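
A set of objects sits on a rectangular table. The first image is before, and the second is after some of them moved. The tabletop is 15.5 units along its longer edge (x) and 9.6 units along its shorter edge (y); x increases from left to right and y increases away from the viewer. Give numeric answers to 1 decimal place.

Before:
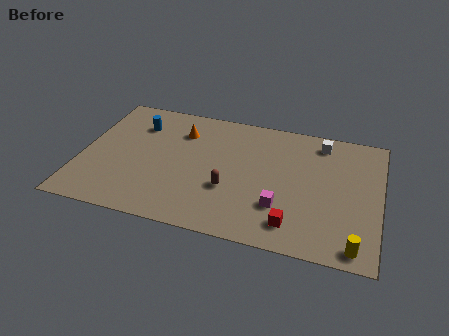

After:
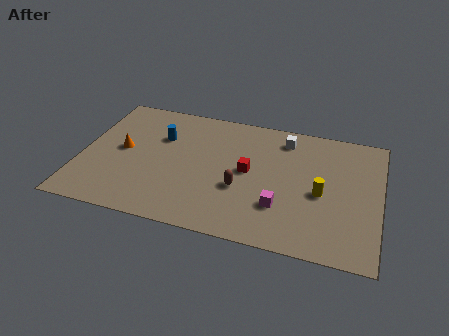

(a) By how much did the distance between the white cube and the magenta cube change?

-0.5

They were about 5.7 units apart before and 5.2 after — 0.5 units closer together.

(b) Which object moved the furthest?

the red cube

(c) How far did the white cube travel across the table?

1.9

The white cube was near (12.3, 8.2) before and (10.4, 8.0) after, so it travelled √(1.9² + 0.2²) ≈ 1.9 units.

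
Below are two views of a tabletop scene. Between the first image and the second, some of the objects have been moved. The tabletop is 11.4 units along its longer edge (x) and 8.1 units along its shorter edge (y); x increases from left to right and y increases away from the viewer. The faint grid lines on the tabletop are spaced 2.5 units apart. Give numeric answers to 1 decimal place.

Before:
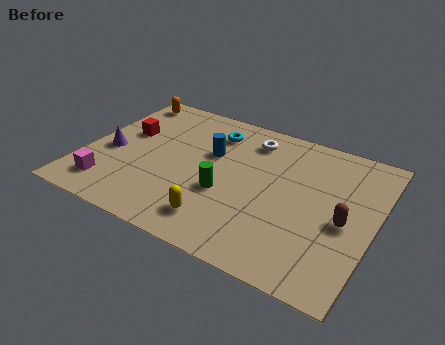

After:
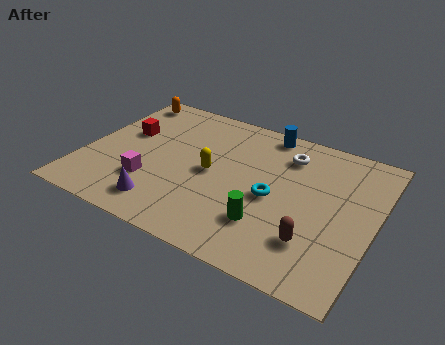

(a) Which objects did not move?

the red cube and the orange capsule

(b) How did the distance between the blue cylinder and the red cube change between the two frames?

+2.4

The distance was about 3.4 in the first image and 5.8 in the second, so they moved 2.4 units further apart.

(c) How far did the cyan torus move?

3.9

The cyan torus was near (4.7, 6.4) before and (7.5, 3.7) after, so it travelled √(2.8² + 2.7²) ≈ 3.9 units.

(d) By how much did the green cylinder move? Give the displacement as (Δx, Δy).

(1.8, -0.9)

From the two frames, the green cylinder sits at roughly (5.7, 3.1) before and (7.5, 2.2) after.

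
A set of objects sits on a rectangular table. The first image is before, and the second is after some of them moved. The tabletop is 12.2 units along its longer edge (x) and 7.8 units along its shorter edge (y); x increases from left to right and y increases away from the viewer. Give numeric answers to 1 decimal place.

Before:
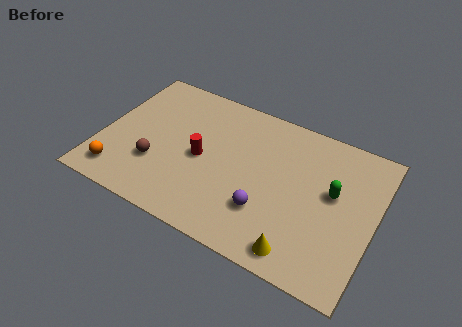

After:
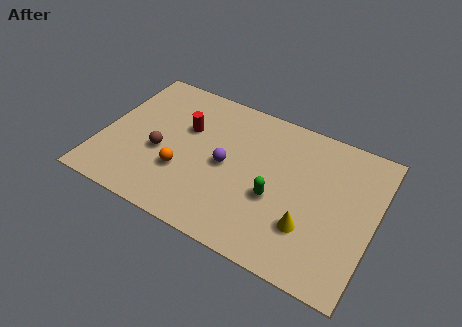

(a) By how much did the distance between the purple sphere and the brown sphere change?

-2.0

Before: roughly 5.0 units apart; after: 3.0. That's 2.0 units closer together.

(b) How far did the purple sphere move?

2.5

The purple sphere moved from about (7.6, 2.3) to (5.6, 3.8), a distance of √(2.0² + 1.5²) ≈ 2.5.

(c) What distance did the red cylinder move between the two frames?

1.6

From (4.5, 3.7) to (3.6, 5.0), the red cylinder covered √(0.9² + 1.3²) ≈ 1.6 units.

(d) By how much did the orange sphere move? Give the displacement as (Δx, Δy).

(2.7, 1.3)

The orange sphere was at about (1.1, 1.3) and moved to about (3.8, 2.6).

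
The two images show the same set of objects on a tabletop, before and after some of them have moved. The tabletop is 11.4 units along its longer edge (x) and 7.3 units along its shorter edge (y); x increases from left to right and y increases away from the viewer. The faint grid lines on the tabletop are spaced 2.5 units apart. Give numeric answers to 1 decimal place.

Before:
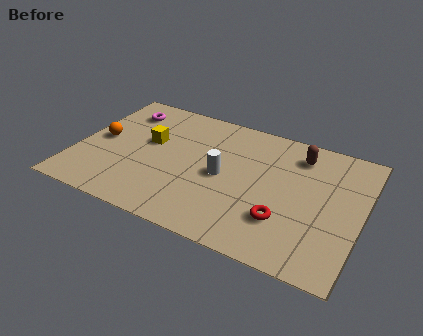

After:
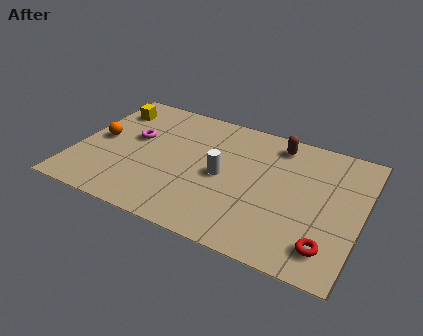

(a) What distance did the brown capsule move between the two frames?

0.9

From (8.7, 5.9) to (7.8, 6.2), the brown capsule covered √(0.9² + 0.3²) ≈ 0.9 units.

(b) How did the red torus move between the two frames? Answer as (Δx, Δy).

(1.8, -0.7)

The red torus started near (8.5, 2.1) and ended near (10.3, 1.4).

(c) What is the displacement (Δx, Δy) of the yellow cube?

(-1.8, 1.4)

The yellow cube was at about (2.8, 4.3) and moved to about (1.0, 5.7).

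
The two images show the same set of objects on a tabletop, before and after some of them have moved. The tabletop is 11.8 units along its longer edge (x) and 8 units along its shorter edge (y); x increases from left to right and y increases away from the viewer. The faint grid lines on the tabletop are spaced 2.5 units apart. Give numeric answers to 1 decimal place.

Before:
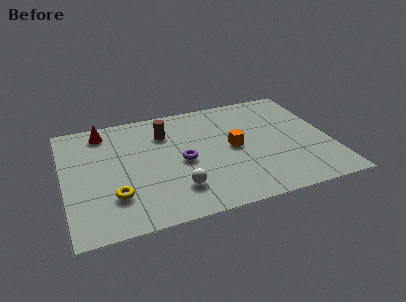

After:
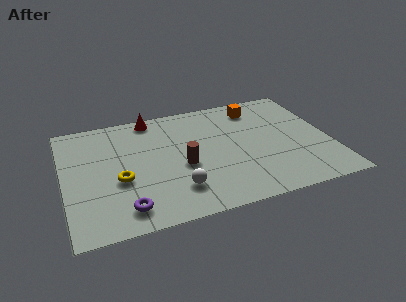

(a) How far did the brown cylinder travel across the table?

2.6

The brown cylinder moved from about (4.6, 5.9) to (5.2, 3.4), a distance of √(0.6² + 2.5²) ≈ 2.6.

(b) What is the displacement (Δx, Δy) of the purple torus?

(-2.7, -2.4)

From the two frames, the purple torus sits at roughly (5.2, 3.7) before and (2.5, 1.3) after.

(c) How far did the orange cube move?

2.9

The orange cube moved from about (7.5, 4.0) to (8.8, 6.6), a distance of √(1.3² + 2.6²) ≈ 2.9.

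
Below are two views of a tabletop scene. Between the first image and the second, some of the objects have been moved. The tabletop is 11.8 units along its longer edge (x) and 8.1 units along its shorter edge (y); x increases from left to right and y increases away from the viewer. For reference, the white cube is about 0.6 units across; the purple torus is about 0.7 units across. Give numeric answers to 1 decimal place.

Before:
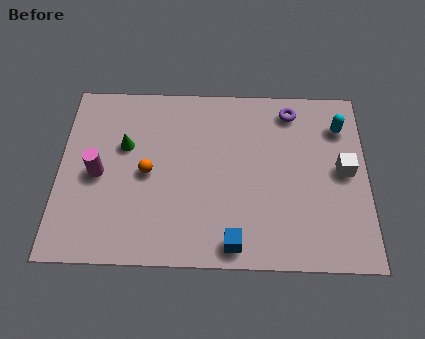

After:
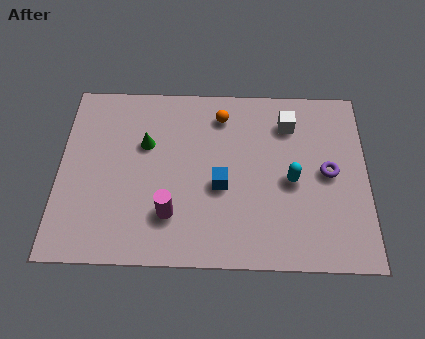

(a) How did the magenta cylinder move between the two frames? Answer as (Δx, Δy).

(2.8, -1.7)

The magenta cylinder started near (1.5, 3.8) and ended near (4.3, 2.1).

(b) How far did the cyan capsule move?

3.1

The cyan capsule was near (10.8, 6.2) before and (8.9, 3.7) after, so it travelled √(1.9² + 2.5²) ≈ 3.1 units.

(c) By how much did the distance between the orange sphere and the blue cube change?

-1.3

They were about 4.5 units apart before and 3.2 after — 1.3 units closer together.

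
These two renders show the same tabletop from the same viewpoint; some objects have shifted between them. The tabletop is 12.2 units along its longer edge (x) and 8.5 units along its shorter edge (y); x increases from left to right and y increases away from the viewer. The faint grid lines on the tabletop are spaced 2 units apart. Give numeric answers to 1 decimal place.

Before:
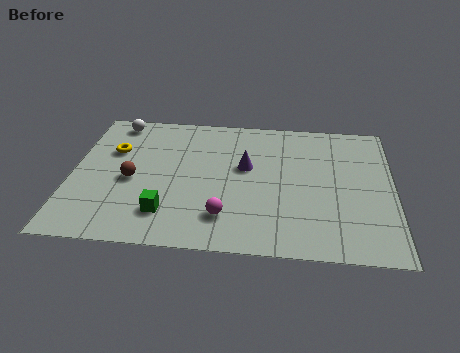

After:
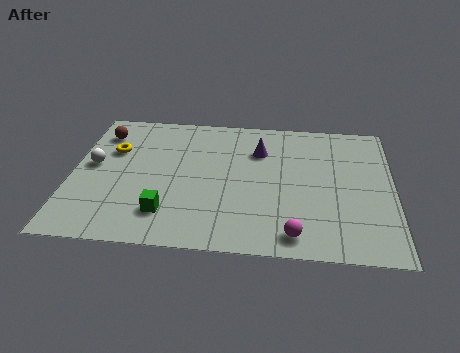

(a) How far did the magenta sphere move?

2.7

From (5.9, 1.9) to (8.5, 1.1), the magenta sphere covered √(2.6² + 0.8²) ≈ 2.7 units.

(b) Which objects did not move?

the yellow torus and the green cube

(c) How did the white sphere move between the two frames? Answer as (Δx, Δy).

(-0.7, -2.9)

The white sphere was at about (1.5, 7.5) and moved to about (0.8, 4.6).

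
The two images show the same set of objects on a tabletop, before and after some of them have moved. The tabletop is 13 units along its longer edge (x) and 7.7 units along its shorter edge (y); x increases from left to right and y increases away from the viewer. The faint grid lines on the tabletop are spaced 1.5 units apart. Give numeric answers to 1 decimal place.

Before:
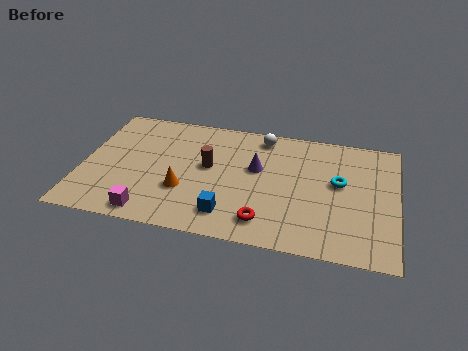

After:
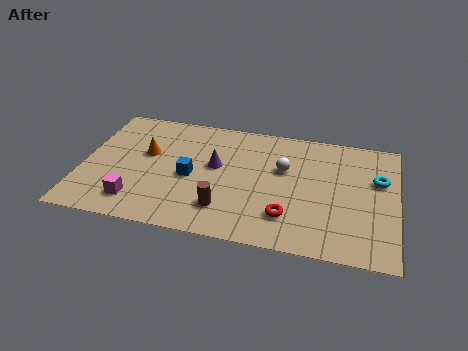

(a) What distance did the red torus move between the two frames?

1.0

The red torus was near (7.7, 1.4) before and (8.6, 1.9) after, so it travelled √(0.9² + 0.5²) ≈ 1.0 units.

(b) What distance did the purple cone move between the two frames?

1.7

The purple cone moved from about (7.2, 4.6) to (5.5, 4.4), a distance of √(1.7² + 0.2²) ≈ 1.7.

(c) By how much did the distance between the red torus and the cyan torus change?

+0.5

The distance was about 4.2 in the first image and 4.7 in the second, so they moved 0.5 units further apart.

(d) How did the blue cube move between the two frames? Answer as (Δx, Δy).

(-1.7, 2.0)

From the two frames, the blue cube sits at roughly (6.2, 1.5) before and (4.5, 3.5) after.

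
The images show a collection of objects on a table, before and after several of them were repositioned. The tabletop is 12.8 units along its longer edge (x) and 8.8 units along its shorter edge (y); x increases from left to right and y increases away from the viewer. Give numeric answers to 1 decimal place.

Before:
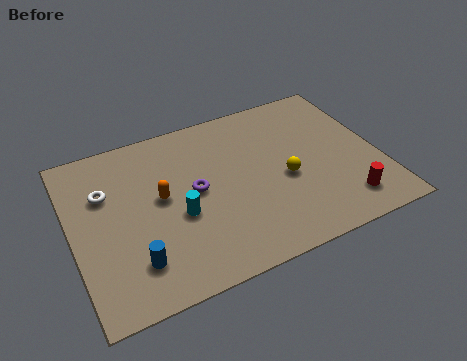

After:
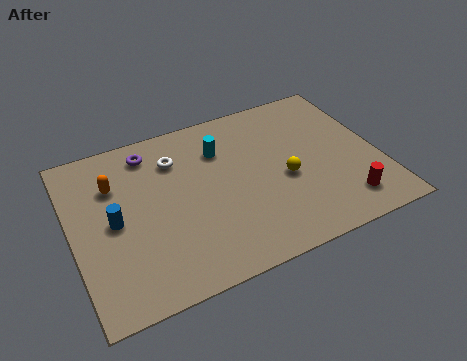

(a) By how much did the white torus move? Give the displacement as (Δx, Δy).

(3.0, 0.7)

The white torus started near (1.5, 5.9) and ended near (4.5, 6.6).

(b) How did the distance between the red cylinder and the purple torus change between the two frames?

+2.9

The distance was about 6.6 in the first image and 9.5 in the second, so they moved 2.9 units further apart.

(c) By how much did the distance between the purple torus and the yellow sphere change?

+2.6

They were about 3.8 units apart before and 6.4 after — 2.6 units further apart.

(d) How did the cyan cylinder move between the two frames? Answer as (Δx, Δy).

(2.1, 2.8)

The cyan cylinder was at about (4.3, 3.6) and moved to about (6.4, 6.4).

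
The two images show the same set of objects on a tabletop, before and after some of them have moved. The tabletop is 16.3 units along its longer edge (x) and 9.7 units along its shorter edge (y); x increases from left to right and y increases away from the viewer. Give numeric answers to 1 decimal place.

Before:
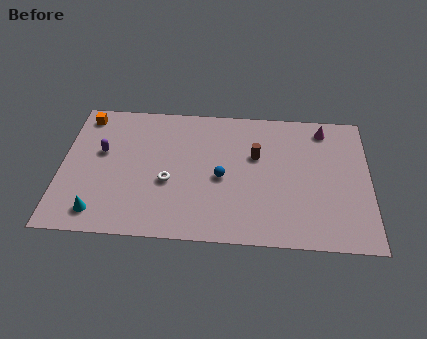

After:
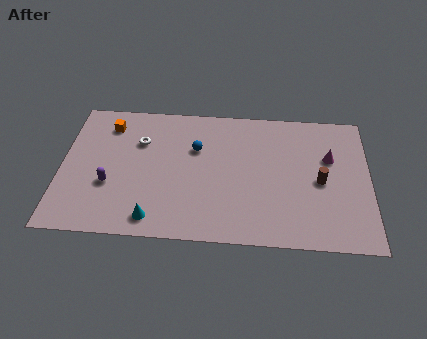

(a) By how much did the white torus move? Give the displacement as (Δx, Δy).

(-1.6, 2.8)

The white torus started near (5.7, 3.9) and ended near (4.1, 6.7).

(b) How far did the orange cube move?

1.4

The orange cube moved from about (1.1, 8.4) to (2.4, 7.8), a distance of √(1.3² + 0.6²) ≈ 1.4.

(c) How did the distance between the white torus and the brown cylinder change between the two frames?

+4.7

The distance was about 5.1 in the first image and 9.8 in the second, so they moved 4.7 units further apart.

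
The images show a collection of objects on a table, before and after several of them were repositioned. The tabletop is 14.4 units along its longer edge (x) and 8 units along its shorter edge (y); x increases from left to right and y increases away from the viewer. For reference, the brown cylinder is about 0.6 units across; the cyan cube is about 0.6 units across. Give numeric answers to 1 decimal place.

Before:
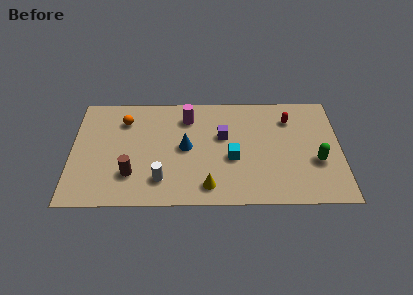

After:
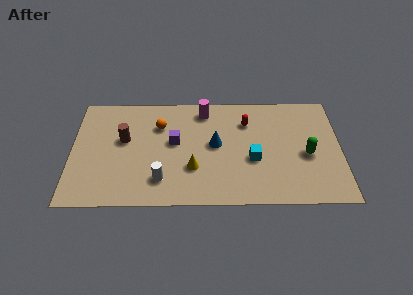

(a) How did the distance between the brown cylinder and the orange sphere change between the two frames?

-1.8

Before: roughly 3.9 units apart; after: 2.1. That's 1.8 units closer together.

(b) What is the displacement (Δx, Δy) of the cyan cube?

(1.1, -0.1)

The cyan cube was at about (8.6, 3.3) and moved to about (9.7, 3.2).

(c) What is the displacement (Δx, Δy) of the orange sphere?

(1.9, -0.4)

The orange sphere was at about (2.8, 6.1) and moved to about (4.7, 5.7).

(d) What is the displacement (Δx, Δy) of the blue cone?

(1.6, 0.2)

From the two frames, the blue cone sits at roughly (6.1, 4.1) before and (7.7, 4.3) after.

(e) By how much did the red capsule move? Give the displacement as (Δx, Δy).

(-2.3, -0.2)

The red capsule started near (11.7, 6.1) and ended near (9.4, 5.9).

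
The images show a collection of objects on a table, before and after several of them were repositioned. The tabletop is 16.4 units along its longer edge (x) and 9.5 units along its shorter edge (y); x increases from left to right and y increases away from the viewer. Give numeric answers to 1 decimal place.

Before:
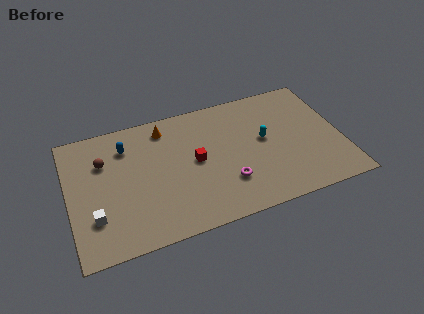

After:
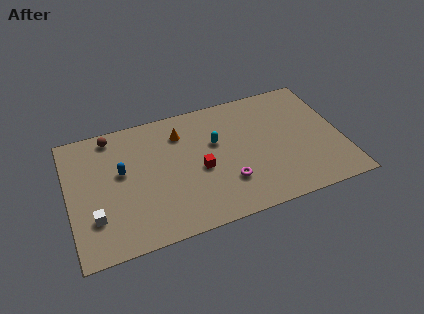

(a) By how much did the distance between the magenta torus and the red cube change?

-0.7

Before: roughly 2.8 units apart; after: 2.1. That's 0.7 units closer together.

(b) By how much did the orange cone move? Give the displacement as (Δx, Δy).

(0.9, -0.7)

The orange cone was at about (6.0, 8.0) and moved to about (6.9, 7.3).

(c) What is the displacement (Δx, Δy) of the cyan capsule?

(-2.9, 0.7)

The cyan capsule was at about (11.8, 5.2) and moved to about (8.9, 5.9).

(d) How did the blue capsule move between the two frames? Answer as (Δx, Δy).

(-0.4, -1.8)

The blue capsule was at about (3.6, 7.3) and moved to about (3.2, 5.5).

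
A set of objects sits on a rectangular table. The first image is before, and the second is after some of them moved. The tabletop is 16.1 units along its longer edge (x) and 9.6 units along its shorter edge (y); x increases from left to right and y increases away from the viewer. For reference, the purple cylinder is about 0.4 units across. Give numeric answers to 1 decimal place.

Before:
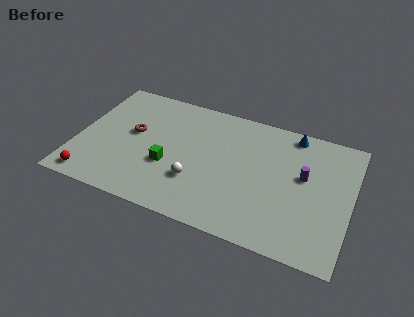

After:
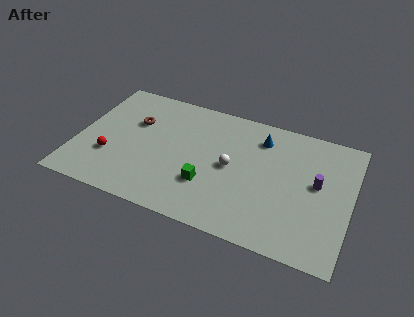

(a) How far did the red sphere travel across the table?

2.2

From (1.2, 1.1) to (2.1, 3.1), the red sphere covered √(0.9² + 2.0²) ≈ 2.2 units.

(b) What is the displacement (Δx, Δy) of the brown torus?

(0.0, 0.9)

The brown torus was at about (3.2, 5.4) and moved to about (3.2, 6.3).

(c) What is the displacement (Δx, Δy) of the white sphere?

(1.9, 1.8)

The white sphere started near (7.2, 3.0) and ended near (9.1, 4.8).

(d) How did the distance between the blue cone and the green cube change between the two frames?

-3.2

They were about 8.5 units apart before and 5.3 after — 3.2 units closer together.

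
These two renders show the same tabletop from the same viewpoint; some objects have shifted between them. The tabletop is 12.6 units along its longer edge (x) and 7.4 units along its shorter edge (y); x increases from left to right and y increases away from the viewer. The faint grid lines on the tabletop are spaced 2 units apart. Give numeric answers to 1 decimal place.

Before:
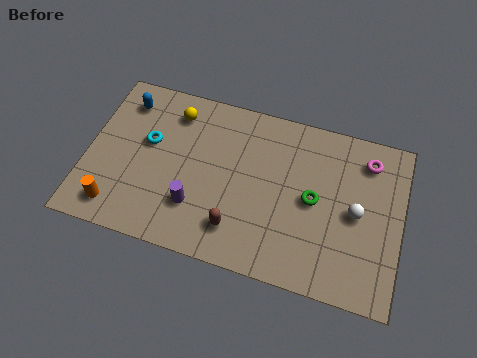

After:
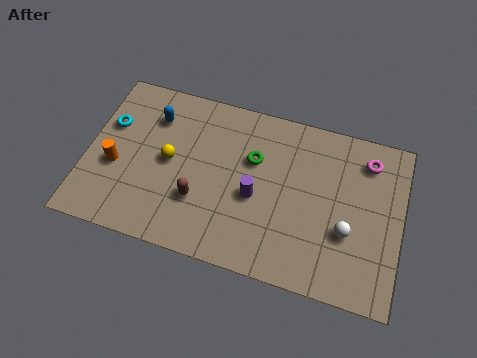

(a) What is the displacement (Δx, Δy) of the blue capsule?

(1.2, -0.4)

From the two frames, the blue capsule sits at roughly (1.3, 6.0) before and (2.5, 5.6) after.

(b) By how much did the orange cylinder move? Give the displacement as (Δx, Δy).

(-0.2, 1.8)

The orange cylinder started near (1.4, 1.2) and ended near (1.2, 3.0).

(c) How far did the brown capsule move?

1.8

The brown capsule moved from about (6.2, 1.6) to (4.6, 2.4), a distance of √(1.6² + 0.8²) ≈ 1.8.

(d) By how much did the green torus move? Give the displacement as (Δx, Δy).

(-2.5, 1.1)

The green torus started near (9.1, 3.7) and ended near (6.6, 4.8).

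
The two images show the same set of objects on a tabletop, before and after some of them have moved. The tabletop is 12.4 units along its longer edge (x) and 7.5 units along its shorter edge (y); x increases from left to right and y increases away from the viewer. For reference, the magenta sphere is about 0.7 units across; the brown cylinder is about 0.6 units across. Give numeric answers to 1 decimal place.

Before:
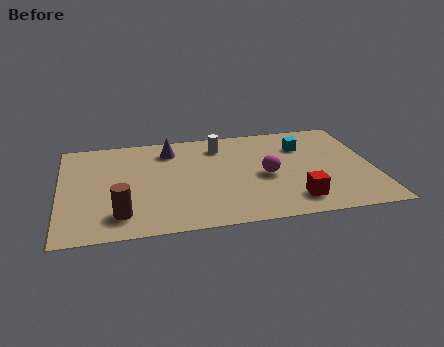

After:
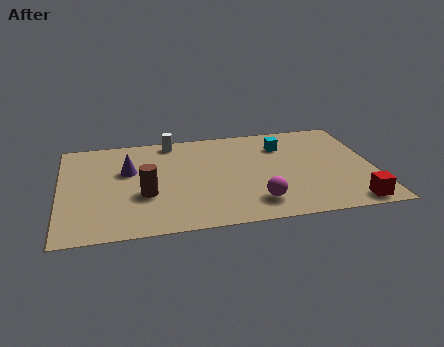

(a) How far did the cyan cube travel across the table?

0.8

The cyan cube was near (9.7, 5.4) before and (8.9, 5.6) after, so it travelled √(0.8² + 0.2²) ≈ 0.8 units.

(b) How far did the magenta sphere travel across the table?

2.0

The magenta sphere moved from about (8.1, 3.4) to (7.6, 1.5), a distance of √(0.5² + 1.9²) ≈ 2.0.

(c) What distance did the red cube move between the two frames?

2.3

From (9.1, 1.4) to (11.3, 0.8), the red cube covered √(2.2² + 0.6²) ≈ 2.3 units.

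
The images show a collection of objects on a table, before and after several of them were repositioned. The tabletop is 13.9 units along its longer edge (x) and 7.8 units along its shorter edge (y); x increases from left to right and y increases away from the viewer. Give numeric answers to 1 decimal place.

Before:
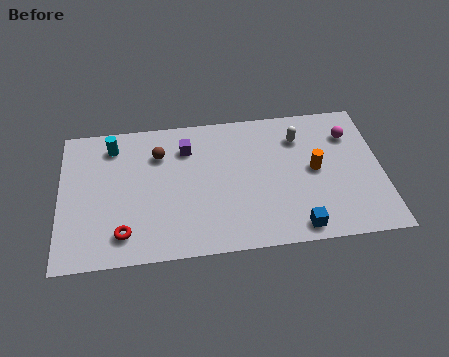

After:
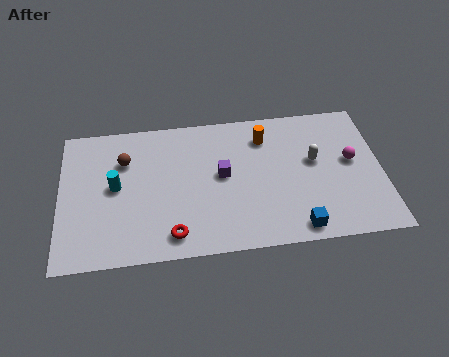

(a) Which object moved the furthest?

the orange cylinder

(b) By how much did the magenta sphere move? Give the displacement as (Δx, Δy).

(0.0, -1.5)

The magenta sphere started near (12.6, 5.8) and ended near (12.6, 4.3).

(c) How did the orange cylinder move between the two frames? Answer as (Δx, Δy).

(-2.1, 2.1)

The orange cylinder was at about (11.0, 4.0) and moved to about (8.9, 6.1).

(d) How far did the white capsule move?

1.5

The white capsule was near (10.4, 5.9) before and (11.0, 4.5) after, so it travelled √(0.6² + 1.4²) ≈ 1.5 units.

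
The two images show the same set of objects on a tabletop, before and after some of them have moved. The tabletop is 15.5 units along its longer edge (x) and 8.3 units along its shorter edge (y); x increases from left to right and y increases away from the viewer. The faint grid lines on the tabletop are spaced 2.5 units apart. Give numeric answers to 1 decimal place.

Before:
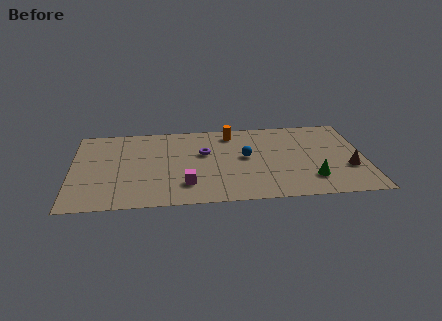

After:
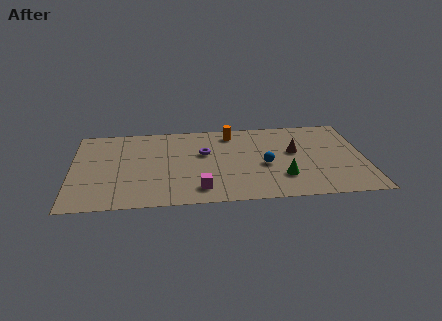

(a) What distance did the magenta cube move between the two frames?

0.9

The magenta cube was near (6.0, 2.0) before and (6.7, 1.5) after, so it travelled √(0.7² + 0.5²) ≈ 0.9 units.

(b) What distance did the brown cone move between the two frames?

3.4

The brown cone moved from about (14.6, 2.9) to (11.8, 4.8), a distance of √(2.8² + 1.9²) ≈ 3.4.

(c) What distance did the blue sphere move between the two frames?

1.3

The blue sphere was near (9.2, 4.5) before and (10.2, 3.6) after, so it travelled √(1.0² + 0.9²) ≈ 1.3 units.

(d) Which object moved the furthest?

the brown cone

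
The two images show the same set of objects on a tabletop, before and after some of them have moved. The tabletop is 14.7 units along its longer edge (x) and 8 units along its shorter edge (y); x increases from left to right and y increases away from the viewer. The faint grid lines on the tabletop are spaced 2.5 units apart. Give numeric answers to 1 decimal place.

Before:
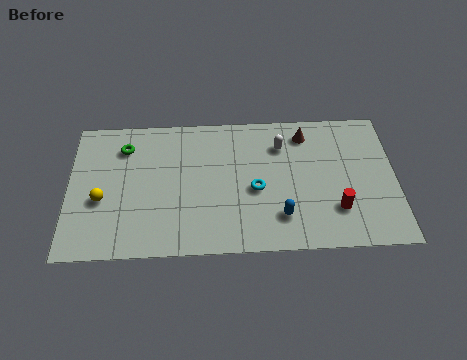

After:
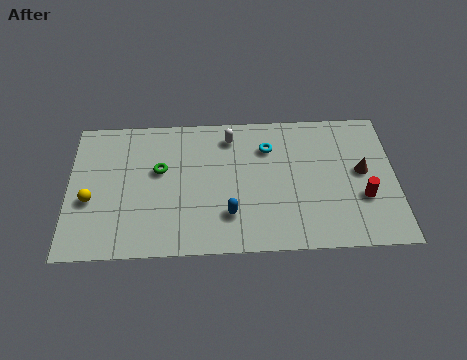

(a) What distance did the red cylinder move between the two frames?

1.3

The red cylinder was near (12.0, 2.2) before and (13.2, 2.8) after, so it travelled √(1.2² + 0.6²) ≈ 1.3 units.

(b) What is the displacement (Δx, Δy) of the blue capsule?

(-2.3, 0.2)

The blue capsule started near (9.5, 1.9) and ended near (7.2, 2.1).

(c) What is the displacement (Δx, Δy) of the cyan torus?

(0.6, 2.4)

From the two frames, the cyan torus sits at roughly (8.4, 3.5) before and (9.0, 5.9) after.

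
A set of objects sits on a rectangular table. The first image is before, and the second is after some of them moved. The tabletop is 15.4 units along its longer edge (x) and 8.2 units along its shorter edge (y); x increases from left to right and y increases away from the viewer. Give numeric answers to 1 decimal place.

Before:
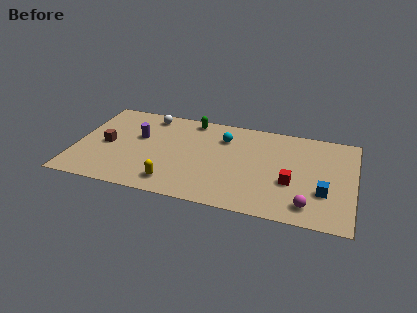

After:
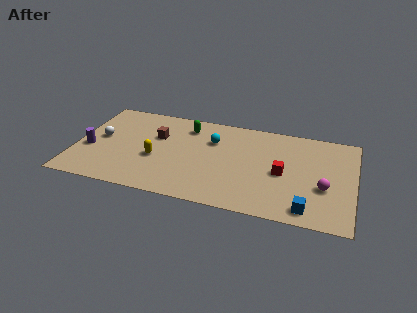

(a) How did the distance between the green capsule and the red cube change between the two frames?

-1.0

The distance was about 7.2 in the first image and 6.2 in the second, so they moved 1.0 units closer together.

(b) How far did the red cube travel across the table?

0.9

The red cube moved from about (12.0, 3.1) to (11.5, 3.8), a distance of √(0.5² + 0.7²) ≈ 0.9.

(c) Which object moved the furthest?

the white sphere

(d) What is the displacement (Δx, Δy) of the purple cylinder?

(-2.6, -1.7)

From the two frames, the purple cylinder sits at roughly (3.4, 5.0) before and (0.8, 3.3) after.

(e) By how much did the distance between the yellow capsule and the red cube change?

+0.4

The distance was about 6.6 in the first image and 7.0 in the second, so they moved 0.4 units further apart.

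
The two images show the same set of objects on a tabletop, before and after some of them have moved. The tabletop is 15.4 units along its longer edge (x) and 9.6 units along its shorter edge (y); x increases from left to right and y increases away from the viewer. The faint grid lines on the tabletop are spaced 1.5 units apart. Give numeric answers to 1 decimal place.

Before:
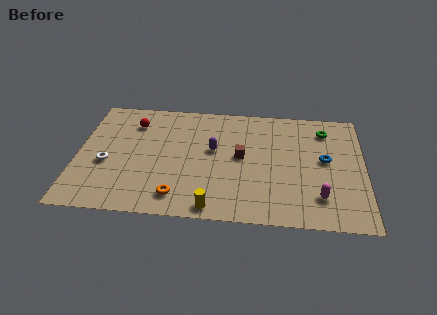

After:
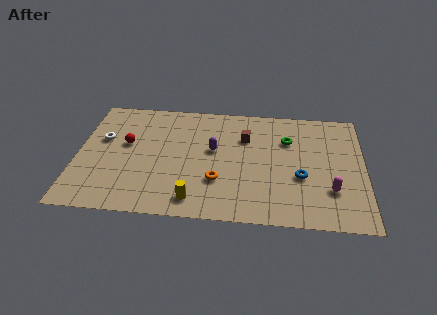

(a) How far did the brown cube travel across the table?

1.6

The brown cube was near (8.8, 5.1) before and (9.0, 6.7) after, so it travelled √(0.2² + 1.6²) ≈ 1.6 units.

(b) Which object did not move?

the purple capsule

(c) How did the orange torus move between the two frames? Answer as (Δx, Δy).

(2.1, 1.4)

The orange torus started near (5.5, 1.6) and ended near (7.6, 3.0).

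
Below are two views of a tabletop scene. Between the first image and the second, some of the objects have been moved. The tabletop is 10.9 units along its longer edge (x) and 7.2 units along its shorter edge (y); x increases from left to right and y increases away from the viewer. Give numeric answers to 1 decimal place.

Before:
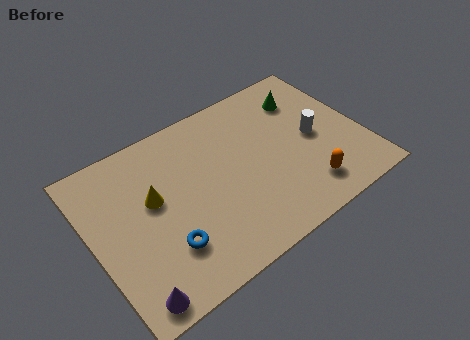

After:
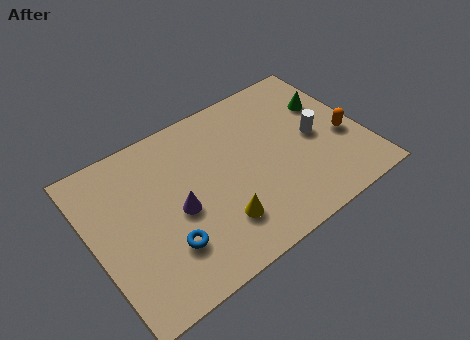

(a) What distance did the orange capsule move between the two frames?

2.4

The orange capsule moved from about (8.2, 1.4) to (10.1, 2.9), a distance of √(1.9² + 1.5²) ≈ 2.4.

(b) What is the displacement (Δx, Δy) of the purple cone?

(2.3, 2.4)

The purple cone started near (1.0, 0.8) and ended near (3.3, 3.2).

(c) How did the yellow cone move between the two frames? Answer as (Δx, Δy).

(2.2, -2.4)

The yellow cone was at about (2.5, 4.2) and moved to about (4.7, 1.8).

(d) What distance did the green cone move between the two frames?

1.1

From (9.0, 5.5) to (9.8, 4.8), the green cone covered √(0.8² + 0.7²) ≈ 1.1 units.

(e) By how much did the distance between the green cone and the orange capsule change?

-2.3

They were about 4.2 units apart before and 1.9 after — 2.3 units closer together.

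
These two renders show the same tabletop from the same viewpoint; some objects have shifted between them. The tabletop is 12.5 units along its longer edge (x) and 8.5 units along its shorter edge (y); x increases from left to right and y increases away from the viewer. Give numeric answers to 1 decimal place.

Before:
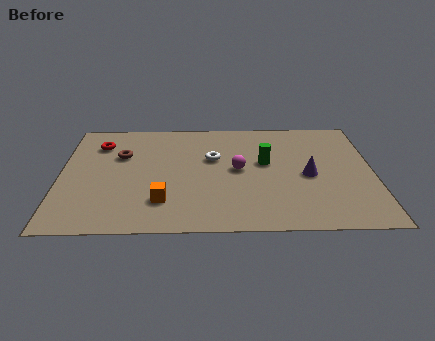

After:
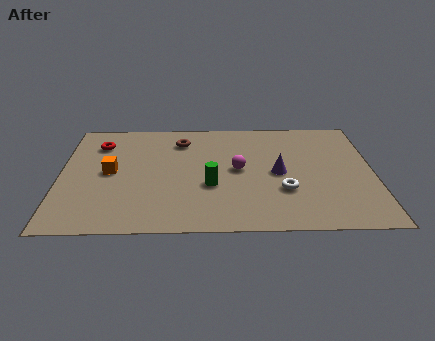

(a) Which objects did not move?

the magenta sphere and the red torus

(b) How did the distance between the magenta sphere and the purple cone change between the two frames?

-1.2

They were about 2.8 units apart before and 1.6 after — 1.2 units closer together.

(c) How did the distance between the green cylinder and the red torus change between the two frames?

-1.3

Before: roughly 6.9 units apart; after: 5.6. That's 1.3 units closer together.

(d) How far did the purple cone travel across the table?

1.2

The purple cone moved from about (9.9, 3.9) to (8.7, 4.1), a distance of √(1.2² + 0.2²) ≈ 1.2.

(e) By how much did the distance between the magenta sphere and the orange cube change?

+1.3

The distance was about 3.8 in the first image and 5.1 in the second, so they moved 1.3 units further apart.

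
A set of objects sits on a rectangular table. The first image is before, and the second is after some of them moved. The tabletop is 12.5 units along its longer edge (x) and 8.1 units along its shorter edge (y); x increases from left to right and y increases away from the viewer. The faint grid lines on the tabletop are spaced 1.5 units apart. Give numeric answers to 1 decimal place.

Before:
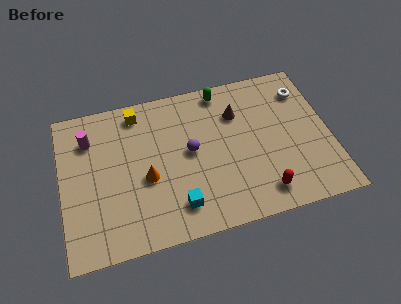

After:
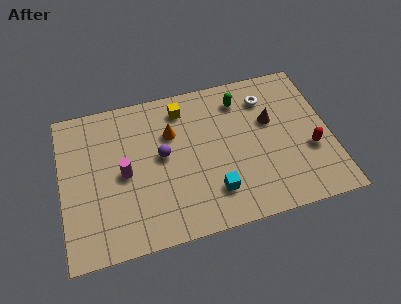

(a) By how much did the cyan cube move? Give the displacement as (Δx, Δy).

(1.7, 0.3)

The cyan cube was at about (5.2, 1.6) and moved to about (6.9, 1.9).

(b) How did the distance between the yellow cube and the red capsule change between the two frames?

-1.1

The distance was about 7.9 in the first image and 6.8 in the second, so they moved 1.1 units closer together.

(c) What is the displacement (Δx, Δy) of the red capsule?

(2.4, 1.7)

The red capsule started near (9.1, 1.3) and ended near (11.5, 3.0).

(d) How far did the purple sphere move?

1.3

The purple sphere was near (6.0, 4.3) before and (4.7, 4.4) after, so it travelled √(1.3² + 0.1²) ≈ 1.3 units.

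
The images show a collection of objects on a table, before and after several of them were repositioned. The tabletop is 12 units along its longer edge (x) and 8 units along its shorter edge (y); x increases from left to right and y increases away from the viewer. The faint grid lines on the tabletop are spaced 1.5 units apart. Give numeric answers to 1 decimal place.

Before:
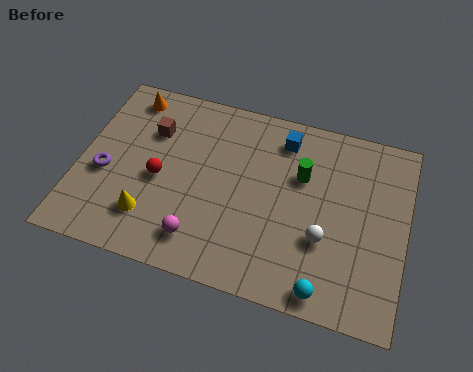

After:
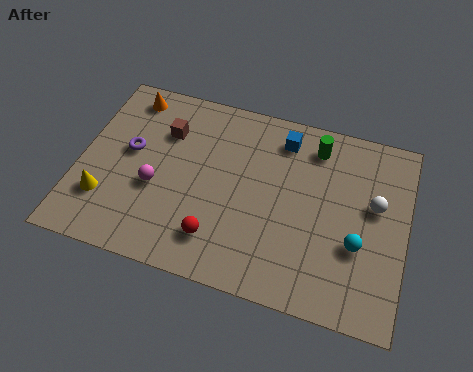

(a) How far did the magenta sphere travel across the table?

2.5

The magenta sphere was near (4.7, 1.5) before and (2.9, 3.2) after, so it travelled √(1.8² + 1.7²) ≈ 2.5 units.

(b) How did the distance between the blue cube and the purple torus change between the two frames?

-1.2

Before: roughly 7.1 units apart; after: 5.9. That's 1.2 units closer together.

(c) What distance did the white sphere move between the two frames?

2.5

The white sphere was near (9.1, 2.8) before and (10.8, 4.7) after, so it travelled √(1.7² + 1.9²) ≈ 2.5 units.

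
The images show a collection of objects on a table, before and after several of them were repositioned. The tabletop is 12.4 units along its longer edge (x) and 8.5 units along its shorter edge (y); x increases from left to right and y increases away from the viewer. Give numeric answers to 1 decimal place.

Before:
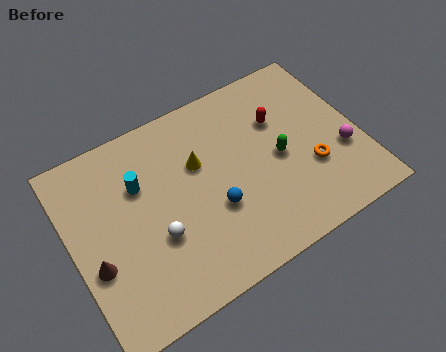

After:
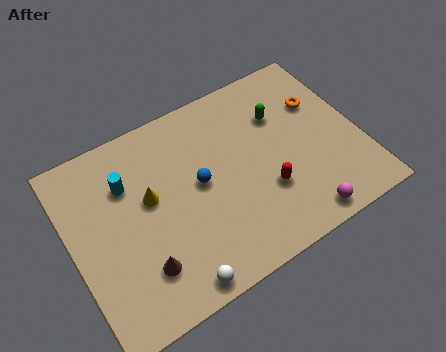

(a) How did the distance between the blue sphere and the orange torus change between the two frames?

+1.4

They were about 4.2 units apart before and 5.6 after — 1.4 units further apart.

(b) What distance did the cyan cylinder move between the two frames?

0.6

From (3.1, 5.7) to (2.6, 6.0), the cyan cylinder covered √(0.5² + 0.3²) ≈ 0.6 units.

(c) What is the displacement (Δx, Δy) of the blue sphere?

(-0.4, 1.4)

The blue sphere was at about (5.9, 3.1) and moved to about (5.5, 4.5).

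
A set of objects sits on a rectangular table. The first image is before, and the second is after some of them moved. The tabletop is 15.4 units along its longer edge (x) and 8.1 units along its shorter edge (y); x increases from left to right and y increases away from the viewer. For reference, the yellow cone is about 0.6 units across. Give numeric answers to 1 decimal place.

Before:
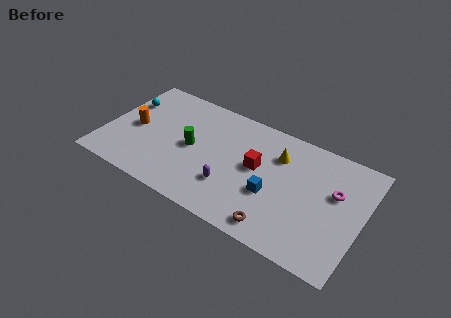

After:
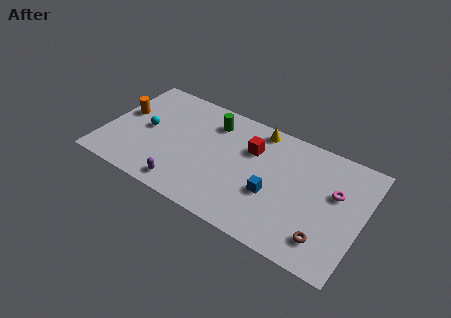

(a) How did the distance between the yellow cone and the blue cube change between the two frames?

+1.5

They were about 2.8 units apart before and 4.3 after — 1.5 units further apart.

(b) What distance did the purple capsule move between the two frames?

2.9

From (7.8, 2.4) to (5.2, 1.1), the purple capsule covered √(2.6² + 1.3²) ≈ 2.9 units.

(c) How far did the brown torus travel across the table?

2.8

From (10.8, 1.1) to (13.5, 1.7), the brown torus covered √(2.7² + 0.6²) ≈ 2.8 units.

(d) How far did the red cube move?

1.2

The red cube was near (9.1, 4.5) before and (8.6, 5.6) after, so it travelled √(0.5² + 1.1²) ≈ 1.2 units.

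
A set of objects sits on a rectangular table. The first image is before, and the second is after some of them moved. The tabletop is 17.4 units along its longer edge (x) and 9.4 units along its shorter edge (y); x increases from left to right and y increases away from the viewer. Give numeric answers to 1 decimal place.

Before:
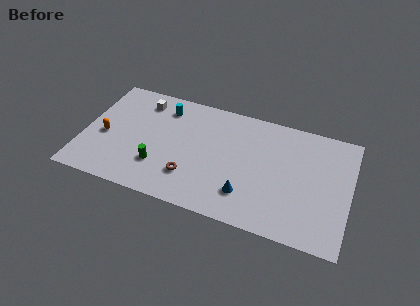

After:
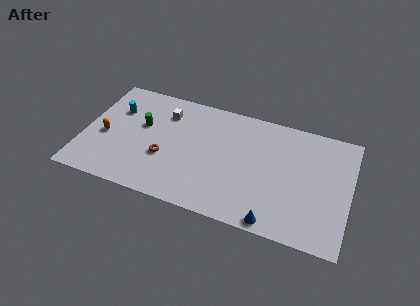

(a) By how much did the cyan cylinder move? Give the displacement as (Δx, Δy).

(-3.1, -1.1)

From the two frames, the cyan cylinder sits at roughly (5.0, 7.6) before and (1.9, 6.5) after.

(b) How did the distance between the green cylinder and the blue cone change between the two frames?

+4.5

They were about 5.8 units apart before and 10.3 after — 4.5 units further apart.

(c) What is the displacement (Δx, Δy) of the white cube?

(1.6, -0.5)

The white cube started near (3.5, 7.7) and ended near (5.1, 7.2).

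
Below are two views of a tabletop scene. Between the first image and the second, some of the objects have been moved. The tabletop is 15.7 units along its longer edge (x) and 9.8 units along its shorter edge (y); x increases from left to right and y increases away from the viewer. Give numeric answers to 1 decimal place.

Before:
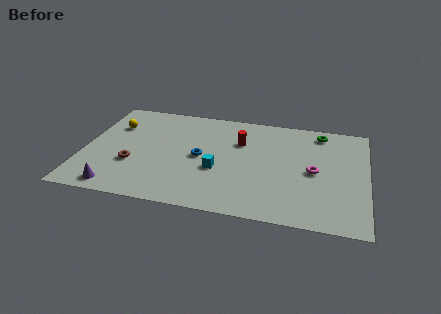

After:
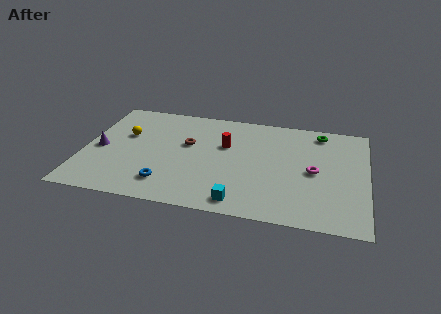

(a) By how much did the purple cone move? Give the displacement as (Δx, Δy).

(-1.2, 3.4)

The purple cone started near (2.1, 1.1) and ended near (0.9, 4.5).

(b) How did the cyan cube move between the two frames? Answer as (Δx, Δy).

(1.4, -2.6)

The cyan cube started near (7.5, 3.8) and ended near (8.9, 1.2).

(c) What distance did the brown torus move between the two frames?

3.8

From (2.8, 3.4) to (5.7, 5.9), the brown torus covered √(2.9² + 2.5²) ≈ 3.8 units.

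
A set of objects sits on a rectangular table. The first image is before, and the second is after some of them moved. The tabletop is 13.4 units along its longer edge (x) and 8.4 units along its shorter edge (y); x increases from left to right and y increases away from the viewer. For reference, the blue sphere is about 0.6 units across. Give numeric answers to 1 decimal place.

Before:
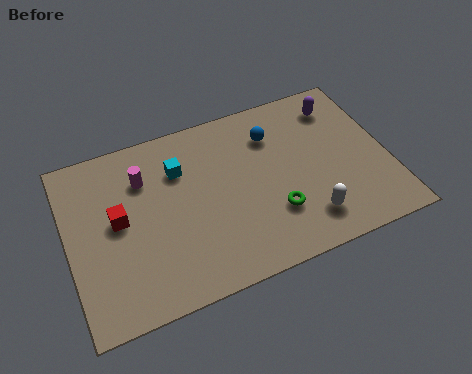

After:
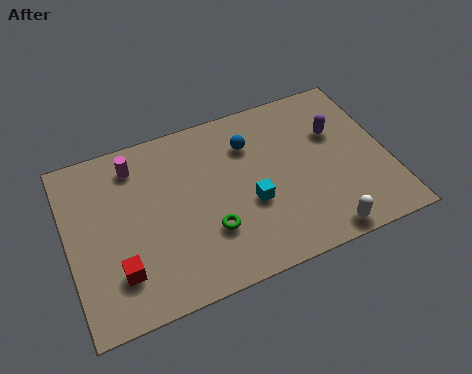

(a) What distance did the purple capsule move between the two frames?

1.3

The purple capsule moved from about (11.7, 6.8) to (11.4, 5.5), a distance of √(0.3² + 1.3²) ≈ 1.3.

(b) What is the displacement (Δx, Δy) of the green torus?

(-2.7, 0.1)

From the two frames, the green torus sits at roughly (8.4, 2.5) before and (5.7, 2.6) after.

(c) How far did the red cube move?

2.4

From (2.1, 4.5) to (1.9, 2.1), the red cube covered √(0.2² + 2.4²) ≈ 2.4 units.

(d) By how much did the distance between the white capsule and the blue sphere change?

+1.2

Before: roughly 4.7 units apart; after: 5.9. That's 1.2 units further apart.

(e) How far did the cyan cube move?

3.8

From (4.8, 6.0) to (7.5, 3.3), the cyan cube covered √(2.7² + 2.7²) ≈ 3.8 units.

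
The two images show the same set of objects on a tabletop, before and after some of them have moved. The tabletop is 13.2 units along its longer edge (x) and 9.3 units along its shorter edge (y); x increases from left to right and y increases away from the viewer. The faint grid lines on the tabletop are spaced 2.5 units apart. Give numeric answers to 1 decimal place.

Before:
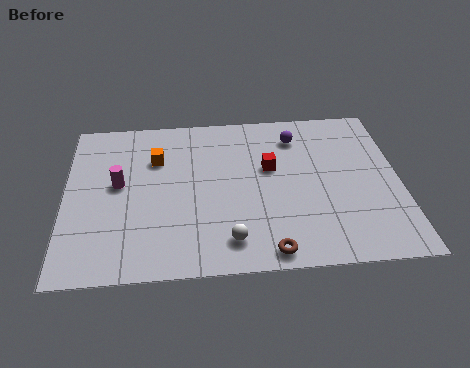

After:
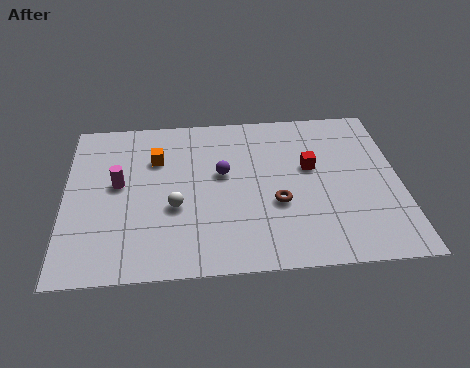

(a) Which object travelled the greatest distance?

the purple sphere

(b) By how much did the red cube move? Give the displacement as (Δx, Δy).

(1.6, -0.1)

The red cube was at about (8.1, 5.6) and moved to about (9.7, 5.5).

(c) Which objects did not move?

the orange cube and the magenta cylinder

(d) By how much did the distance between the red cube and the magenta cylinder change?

+1.6

They were about 6.0 units apart before and 7.6 after — 1.6 units further apart.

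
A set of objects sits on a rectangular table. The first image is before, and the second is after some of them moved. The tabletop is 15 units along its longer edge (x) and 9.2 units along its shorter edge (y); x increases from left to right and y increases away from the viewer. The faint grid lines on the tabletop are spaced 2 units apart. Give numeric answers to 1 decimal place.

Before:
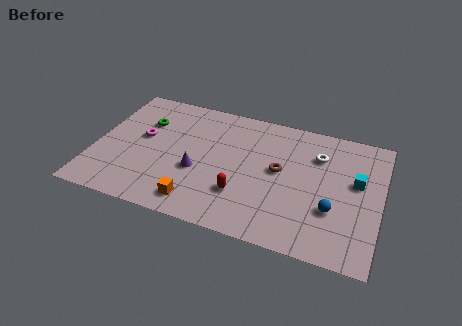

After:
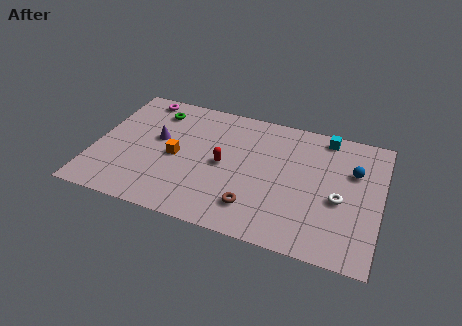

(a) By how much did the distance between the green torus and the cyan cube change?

-2.3

The distance was about 11.3 in the first image and 9.0 in the second, so they moved 2.3 units closer together.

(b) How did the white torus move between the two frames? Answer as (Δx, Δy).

(1.3, -2.8)

From the two frames, the white torus sits at roughly (11.6, 6.7) before and (12.9, 3.9) after.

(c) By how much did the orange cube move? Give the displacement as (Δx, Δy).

(-1.4, 2.9)

From the two frames, the orange cube sits at roughly (5.7, 1.4) before and (4.3, 4.3) after.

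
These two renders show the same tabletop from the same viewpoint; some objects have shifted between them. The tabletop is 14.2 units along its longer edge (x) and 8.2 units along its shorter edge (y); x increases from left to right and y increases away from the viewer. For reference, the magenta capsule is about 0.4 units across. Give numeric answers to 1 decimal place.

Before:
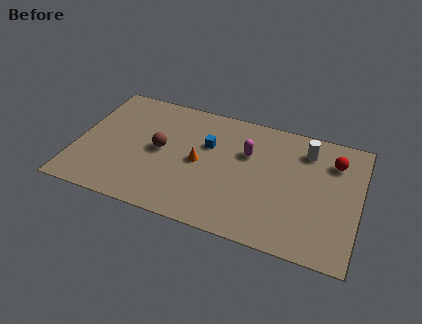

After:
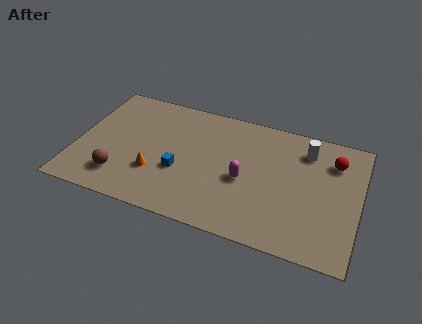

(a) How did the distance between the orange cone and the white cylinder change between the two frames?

+2.5

They were about 5.8 units apart before and 8.3 after — 2.5 units further apart.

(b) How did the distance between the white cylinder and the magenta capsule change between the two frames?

+1.0

Before: roughly 3.1 units apart; after: 4.1. That's 1.0 units further apart.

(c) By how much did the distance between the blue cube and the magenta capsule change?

+1.2

The distance was about 2.0 in the first image and 3.2 in the second, so they moved 1.2 units further apart.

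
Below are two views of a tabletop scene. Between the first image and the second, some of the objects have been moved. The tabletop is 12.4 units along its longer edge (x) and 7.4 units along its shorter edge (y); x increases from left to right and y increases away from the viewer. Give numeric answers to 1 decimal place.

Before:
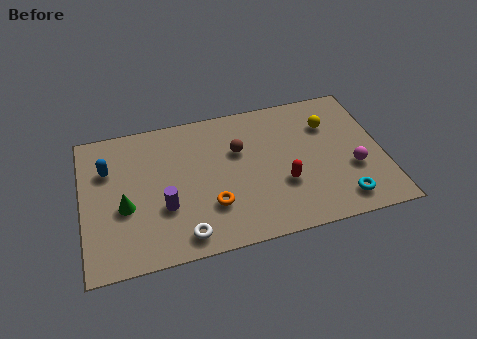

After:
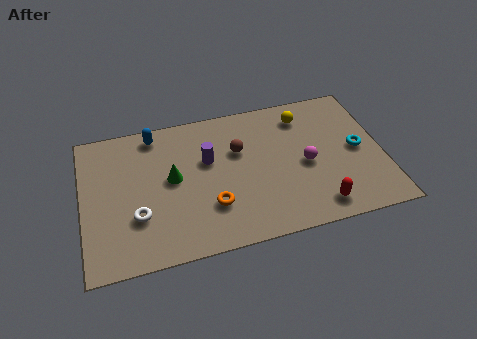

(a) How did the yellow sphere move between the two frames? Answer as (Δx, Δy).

(-1.0, 0.7)

The yellow sphere started near (10.3, 5.3) and ended near (9.3, 6.0).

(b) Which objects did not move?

the orange torus and the brown sphere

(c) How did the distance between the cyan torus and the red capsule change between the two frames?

+0.5

They were about 2.7 units apart before and 3.2 after — 0.5 units further apart.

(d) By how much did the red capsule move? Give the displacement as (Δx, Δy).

(1.3, -1.5)

The red capsule started near (8.2, 2.6) and ended near (9.5, 1.1).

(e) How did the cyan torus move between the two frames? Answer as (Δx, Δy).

(0.9, 2.5)

The cyan torus started near (10.5, 1.2) and ended near (11.4, 3.7).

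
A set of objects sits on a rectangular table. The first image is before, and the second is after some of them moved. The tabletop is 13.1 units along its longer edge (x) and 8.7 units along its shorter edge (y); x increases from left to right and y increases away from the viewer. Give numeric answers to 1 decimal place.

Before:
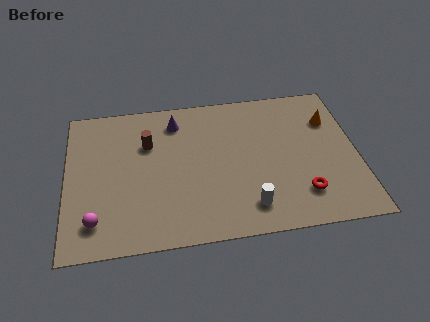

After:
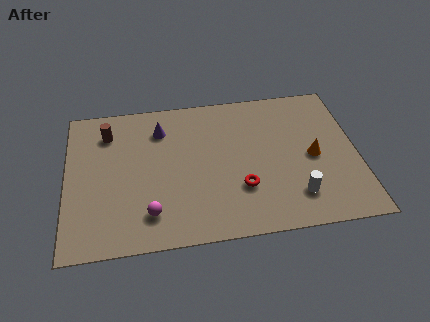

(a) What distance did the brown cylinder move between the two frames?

2.0

From (3.7, 5.9) to (1.9, 6.8), the brown cylinder covered √(1.8² + 0.9²) ≈ 2.0 units.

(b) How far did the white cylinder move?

2.1

From (8.1, 1.6) to (10.2, 1.9), the white cylinder covered √(2.1² + 0.3²) ≈ 2.1 units.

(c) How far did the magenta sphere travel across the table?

2.4

The magenta sphere moved from about (1.3, 1.7) to (3.7, 1.8), a distance of √(2.4² + 0.1²) ≈ 2.4.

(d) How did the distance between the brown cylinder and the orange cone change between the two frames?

+1.3

The distance was about 8.3 in the first image and 9.6 in the second, so they moved 1.3 units further apart.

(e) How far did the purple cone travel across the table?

0.8

From (5.0, 7.1) to (4.3, 6.7), the purple cone covered √(0.7² + 0.4²) ≈ 0.8 units.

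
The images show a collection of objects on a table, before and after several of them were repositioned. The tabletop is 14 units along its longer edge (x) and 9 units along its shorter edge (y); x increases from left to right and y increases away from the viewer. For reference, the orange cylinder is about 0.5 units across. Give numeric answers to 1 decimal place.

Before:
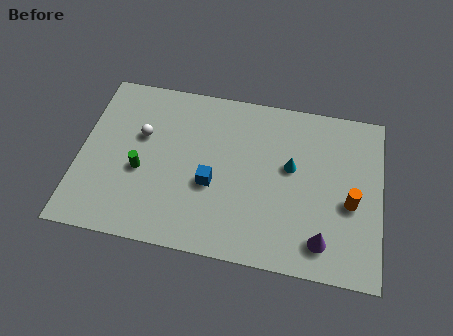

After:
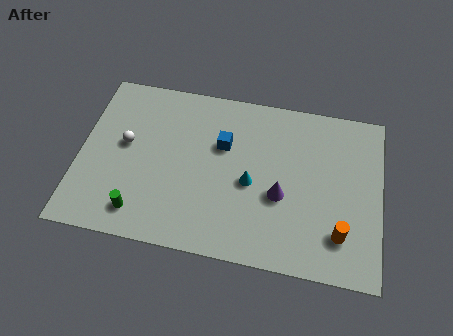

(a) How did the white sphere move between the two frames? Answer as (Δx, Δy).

(-0.7, -0.6)

The white sphere was at about (2.8, 5.6) and moved to about (2.1, 5.0).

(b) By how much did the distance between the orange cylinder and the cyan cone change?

+1.5

Before: roughly 3.1 units apart; after: 4.6. That's 1.5 units further apart.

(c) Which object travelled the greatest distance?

the purple cone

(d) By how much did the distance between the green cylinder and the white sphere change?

+1.7

The distance was about 1.9 in the first image and 3.6 in the second, so they moved 1.7 units further apart.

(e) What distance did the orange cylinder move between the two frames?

1.7

The orange cylinder was near (12.6, 3.8) before and (12.2, 2.1) after, so it travelled √(0.4² + 1.7²) ≈ 1.7 units.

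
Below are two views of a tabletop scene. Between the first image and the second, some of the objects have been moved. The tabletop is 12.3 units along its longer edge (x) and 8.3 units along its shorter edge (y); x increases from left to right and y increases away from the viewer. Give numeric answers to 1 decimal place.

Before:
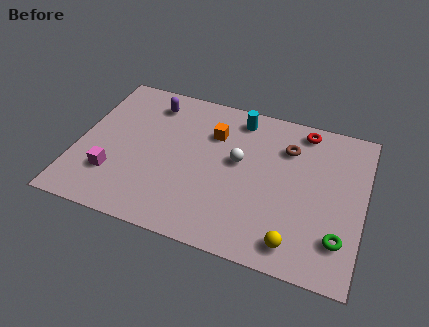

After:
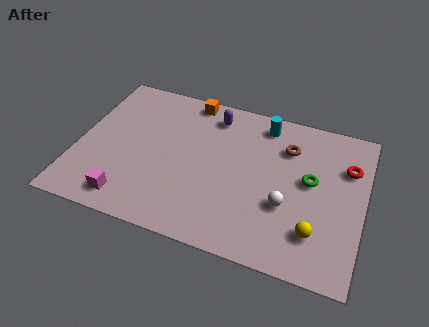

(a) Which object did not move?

the brown torus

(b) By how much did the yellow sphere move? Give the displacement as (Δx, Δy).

(0.8, 0.8)

The yellow sphere was at about (9.6, 1.2) and moved to about (10.4, 2.0).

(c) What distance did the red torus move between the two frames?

2.5

The red torus moved from about (9.5, 7.3) to (11.5, 5.8), a distance of √(2.0² + 1.5²) ≈ 2.5.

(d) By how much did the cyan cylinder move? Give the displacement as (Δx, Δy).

(1.1, 0.0)

From the two frames, the cyan cylinder sits at roughly (6.7, 7.1) before and (7.8, 7.1) after.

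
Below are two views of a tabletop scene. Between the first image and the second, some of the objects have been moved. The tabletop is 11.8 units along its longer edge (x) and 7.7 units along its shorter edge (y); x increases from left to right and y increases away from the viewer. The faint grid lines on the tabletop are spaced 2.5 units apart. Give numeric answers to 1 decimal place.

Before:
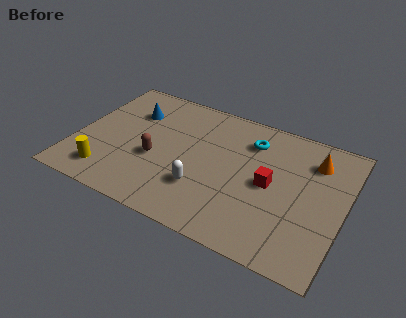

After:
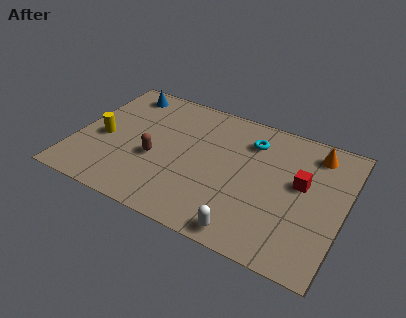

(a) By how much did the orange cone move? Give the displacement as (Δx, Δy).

(0.0, 0.5)

The orange cone was at about (10.3, 5.9) and moved to about (10.3, 6.4).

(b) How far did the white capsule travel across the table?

2.7

From (5.8, 2.3) to (8.0, 0.8), the white capsule covered √(2.2² + 1.5²) ≈ 2.7 units.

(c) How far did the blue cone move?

1.3

The blue cone was near (2.2, 5.5) before and (1.6, 6.6) after, so it travelled √(0.6² + 1.1²) ≈ 1.3 units.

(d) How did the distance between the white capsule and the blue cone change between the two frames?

+3.8

They were about 4.8 units apart before and 8.6 after — 3.8 units further apart.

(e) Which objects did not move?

the cyan torus and the brown capsule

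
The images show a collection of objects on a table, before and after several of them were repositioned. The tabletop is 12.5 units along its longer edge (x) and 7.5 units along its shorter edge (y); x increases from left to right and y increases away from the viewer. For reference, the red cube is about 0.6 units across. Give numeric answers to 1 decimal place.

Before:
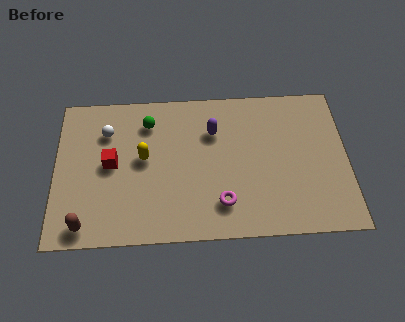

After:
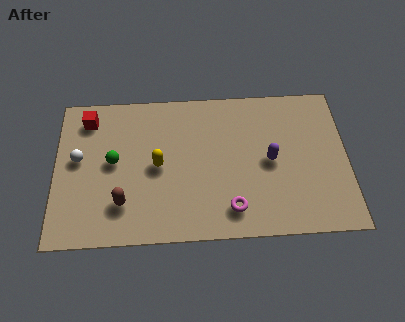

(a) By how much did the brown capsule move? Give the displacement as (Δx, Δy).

(1.6, 1.0)

The brown capsule started near (1.3, 0.9) and ended near (2.9, 1.9).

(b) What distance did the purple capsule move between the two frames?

2.9

The purple capsule moved from about (6.8, 5.3) to (9.2, 3.7), a distance of √(2.4² + 1.6²) ≈ 2.9.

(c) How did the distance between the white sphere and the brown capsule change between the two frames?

-1.7

The distance was about 4.7 in the first image and 3.0 in the second, so they moved 1.7 units closer together.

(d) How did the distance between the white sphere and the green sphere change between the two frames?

-0.3

They were about 1.8 units apart before and 1.5 after — 0.3 units closer together.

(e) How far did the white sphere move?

1.8

The white sphere was near (2.2, 5.5) before and (1.0, 4.2) after, so it travelled √(1.2² + 1.3²) ≈ 1.8 units.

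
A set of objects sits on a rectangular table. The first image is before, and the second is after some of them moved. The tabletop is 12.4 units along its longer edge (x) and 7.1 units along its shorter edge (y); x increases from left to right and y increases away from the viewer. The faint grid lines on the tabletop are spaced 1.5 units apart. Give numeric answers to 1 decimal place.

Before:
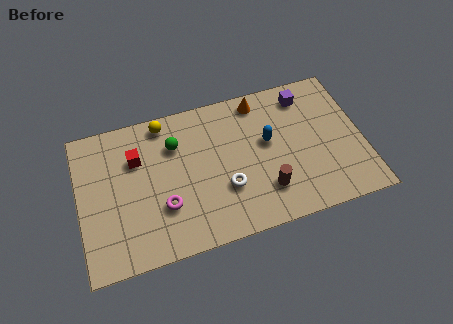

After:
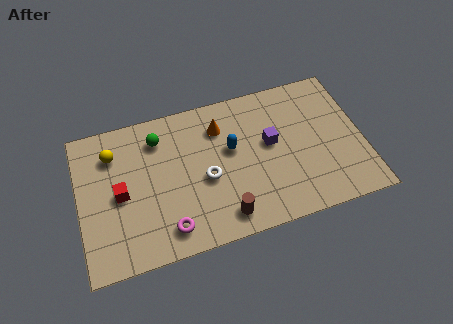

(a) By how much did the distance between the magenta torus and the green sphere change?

+1.5

Before: roughly 2.9 units apart; after: 4.4. That's 1.5 units further apart.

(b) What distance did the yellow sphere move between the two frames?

2.5

The yellow sphere moved from about (3.9, 6.3) to (1.6, 5.4), a distance of √(2.3² + 0.9²) ≈ 2.5.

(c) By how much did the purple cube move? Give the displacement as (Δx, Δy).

(-1.7, -1.9)

The purple cube started near (10.1, 5.9) and ended near (8.4, 4.0).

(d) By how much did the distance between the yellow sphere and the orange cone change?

+0.5

The distance was about 4.2 in the first image and 4.7 in the second, so they moved 0.5 units further apart.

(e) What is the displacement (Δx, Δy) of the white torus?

(-0.8, 0.7)

From the two frames, the white torus sits at roughly (6.3, 2.4) before and (5.5, 3.1) after.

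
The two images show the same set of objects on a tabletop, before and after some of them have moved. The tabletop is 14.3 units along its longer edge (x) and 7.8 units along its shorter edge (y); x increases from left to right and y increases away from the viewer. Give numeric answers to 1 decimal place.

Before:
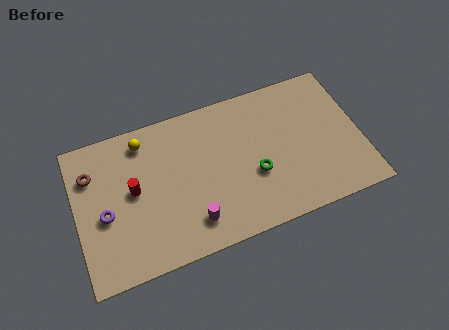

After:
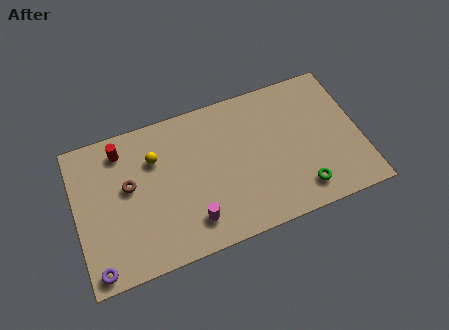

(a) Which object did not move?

the magenta cylinder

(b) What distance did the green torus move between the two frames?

2.7

The green torus was near (8.9, 3.0) before and (11.1, 1.4) after, so it travelled √(2.2² + 1.6²) ≈ 2.7 units.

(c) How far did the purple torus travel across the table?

2.7

The purple torus was near (1.4, 3.4) before and (0.8, 0.8) after, so it travelled √(0.6² + 2.6²) ≈ 2.7 units.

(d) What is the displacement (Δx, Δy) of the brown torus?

(1.8, -1.2)

The brown torus was at about (0.9, 5.7) and moved to about (2.7, 4.5).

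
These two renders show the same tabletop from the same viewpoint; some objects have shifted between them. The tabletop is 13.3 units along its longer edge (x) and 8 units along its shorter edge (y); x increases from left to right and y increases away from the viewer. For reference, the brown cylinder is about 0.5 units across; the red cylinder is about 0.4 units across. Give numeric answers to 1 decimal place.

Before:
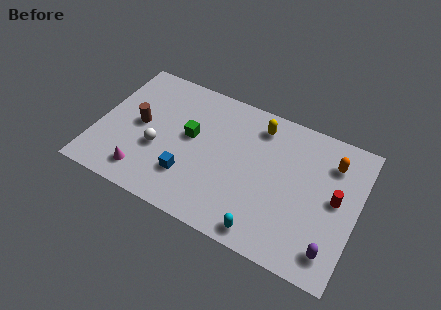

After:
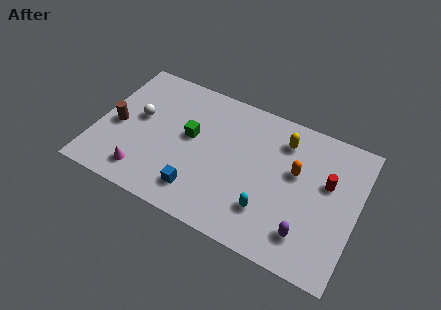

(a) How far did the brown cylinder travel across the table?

1.2

From (2.1, 4.1) to (1.0, 3.6), the brown cylinder covered √(1.1² + 0.5²) ≈ 1.2 units.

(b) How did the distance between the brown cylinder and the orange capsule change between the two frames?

-0.7

Before: roughly 9.9 units apart; after: 9.2. That's 0.7 units closer together.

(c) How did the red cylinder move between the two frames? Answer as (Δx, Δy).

(-0.5, 0.7)

From the two frames, the red cylinder sits at roughly (12.2, 4.2) before and (11.7, 4.9) after.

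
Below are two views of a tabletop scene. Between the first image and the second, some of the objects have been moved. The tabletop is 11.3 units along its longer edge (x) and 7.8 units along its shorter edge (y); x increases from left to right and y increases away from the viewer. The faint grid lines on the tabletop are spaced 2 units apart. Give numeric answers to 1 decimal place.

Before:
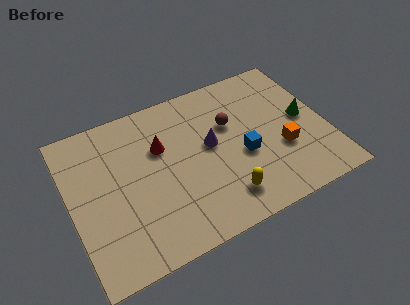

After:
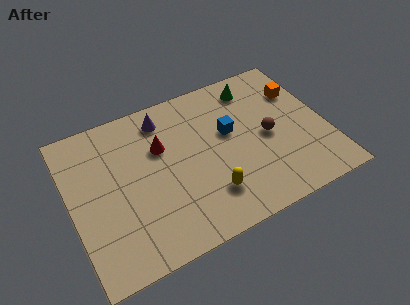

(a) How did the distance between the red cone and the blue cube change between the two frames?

-0.9

Before: roughly 3.9 units apart; after: 3.0. That's 0.9 units closer together.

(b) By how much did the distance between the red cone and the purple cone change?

-0.8

Before: roughly 2.2 units apart; after: 1.4. That's 0.8 units closer together.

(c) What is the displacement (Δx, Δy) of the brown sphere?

(1.5, -1.3)

The brown sphere was at about (7.2, 5.0) and moved to about (8.7, 3.7).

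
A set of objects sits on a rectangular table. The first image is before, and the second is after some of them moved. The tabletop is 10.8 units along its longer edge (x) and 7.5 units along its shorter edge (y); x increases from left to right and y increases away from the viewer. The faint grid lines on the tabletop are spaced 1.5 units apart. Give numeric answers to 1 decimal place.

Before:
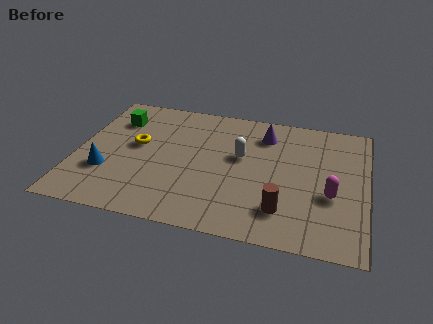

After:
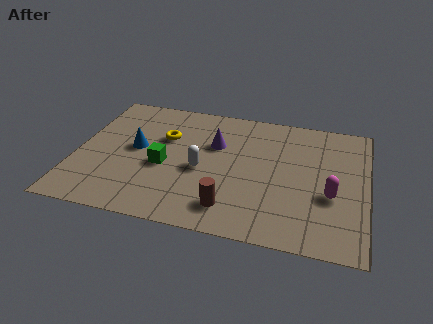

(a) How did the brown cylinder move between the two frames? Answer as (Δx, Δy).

(-1.9, -0.3)

The brown cylinder was at about (7.8, 1.7) and moved to about (5.9, 1.4).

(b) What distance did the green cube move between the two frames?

3.1

The green cube was near (1.3, 5.6) before and (3.3, 3.2) after, so it travelled √(2.0² + 2.4²) ≈ 3.1 units.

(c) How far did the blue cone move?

1.9

The blue cone was near (1.2, 2.4) before and (2.2, 4.0) after, so it travelled √(1.0² + 1.6²) ≈ 1.9 units.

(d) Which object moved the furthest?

the green cube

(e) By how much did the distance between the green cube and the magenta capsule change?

-2.4

Before: roughly 8.6 units apart; after: 6.2. That's 2.4 units closer together.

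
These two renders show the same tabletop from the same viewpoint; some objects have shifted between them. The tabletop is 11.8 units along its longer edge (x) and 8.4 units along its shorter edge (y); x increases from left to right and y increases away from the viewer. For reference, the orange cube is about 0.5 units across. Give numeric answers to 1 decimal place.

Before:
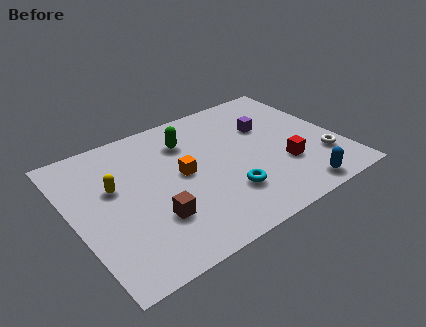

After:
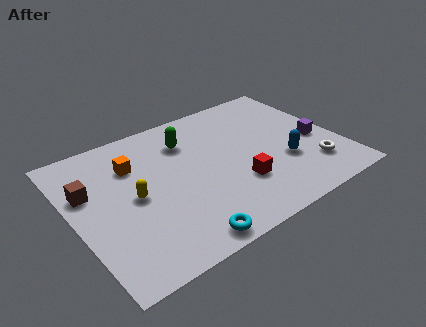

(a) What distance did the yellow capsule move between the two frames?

1.2

From (1.9, 5.1) to (2.6, 4.1), the yellow capsule covered √(0.7² + 1.0²) ≈ 1.2 units.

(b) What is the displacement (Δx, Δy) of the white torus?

(-0.5, -0.3)

The white torus started near (10.8, 2.3) and ended near (10.3, 2.0).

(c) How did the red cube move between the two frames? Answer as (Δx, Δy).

(-2.1, -0.1)

From the two frames, the red cube sits at roughly (9.1, 2.7) before and (7.0, 2.6) after.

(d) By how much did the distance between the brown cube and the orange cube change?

-0.3

Before: roughly 2.5 units apart; after: 2.2. That's 0.3 units closer together.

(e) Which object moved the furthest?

the brown cube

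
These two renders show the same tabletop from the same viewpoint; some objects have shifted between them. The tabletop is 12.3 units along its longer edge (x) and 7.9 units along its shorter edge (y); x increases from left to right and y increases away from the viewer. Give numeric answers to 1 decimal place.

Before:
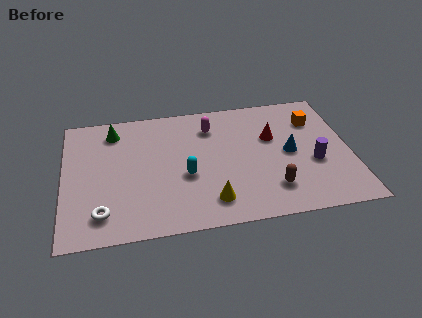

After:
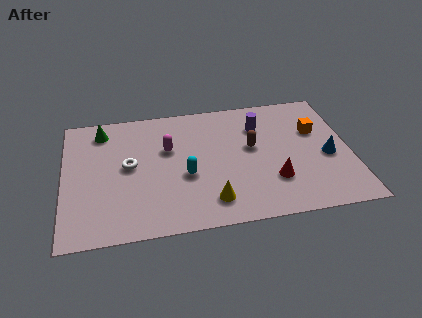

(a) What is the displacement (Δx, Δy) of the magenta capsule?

(-1.9, -1.1)

The magenta capsule was at about (6.4, 6.1) and moved to about (4.5, 5.0).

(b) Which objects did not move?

the yellow cone and the cyan capsule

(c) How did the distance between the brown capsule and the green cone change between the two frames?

-1.4

Before: roughly 8.1 units apart; after: 6.7. That's 1.4 units closer together.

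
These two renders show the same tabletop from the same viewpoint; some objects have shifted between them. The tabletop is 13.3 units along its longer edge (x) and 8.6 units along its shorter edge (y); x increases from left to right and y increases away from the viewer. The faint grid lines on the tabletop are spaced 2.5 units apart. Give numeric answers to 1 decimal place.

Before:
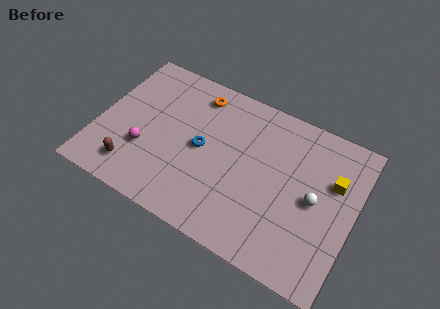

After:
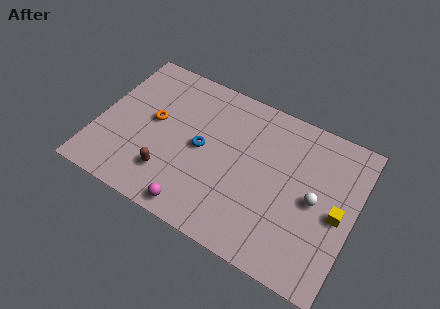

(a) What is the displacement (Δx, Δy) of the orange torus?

(-1.9, -2.5)

The orange torus was at about (4.7, 7.2) and moved to about (2.8, 4.7).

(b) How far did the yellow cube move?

1.6

The yellow cube moved from about (12.1, 5.6) to (12.5, 4.0), a distance of √(0.4² + 1.6²) ≈ 1.6.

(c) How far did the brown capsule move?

1.9

From (2.2, 1.6) to (4.0, 2.1), the brown capsule covered √(1.8² + 0.5²) ≈ 1.9 units.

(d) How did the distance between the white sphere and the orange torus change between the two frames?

+1.3

The distance was about 7.2 in the first image and 8.5 in the second, so they moved 1.3 units further apart.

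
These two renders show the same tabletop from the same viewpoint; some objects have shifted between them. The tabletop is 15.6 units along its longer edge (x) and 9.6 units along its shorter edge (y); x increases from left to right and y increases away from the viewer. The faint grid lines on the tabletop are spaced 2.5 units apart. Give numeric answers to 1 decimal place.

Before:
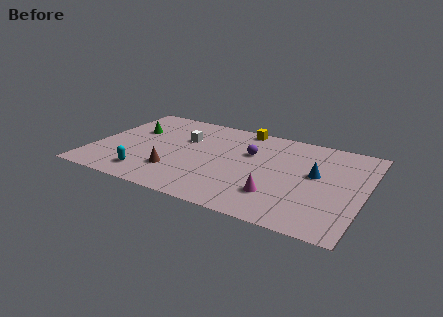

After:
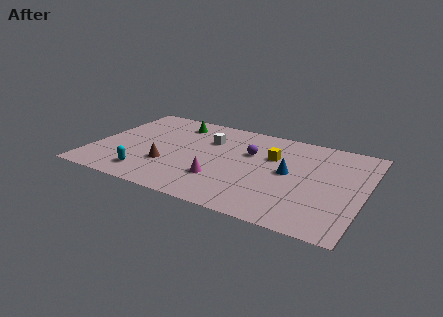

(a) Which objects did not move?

the cyan capsule and the purple sphere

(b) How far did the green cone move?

2.9

The green cone was near (2.0, 6.2) before and (4.3, 7.9) after, so it travelled √(2.3² + 1.7²) ≈ 2.9 units.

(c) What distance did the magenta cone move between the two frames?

3.3

The magenta cone moved from about (10.9, 2.5) to (7.6, 2.8), a distance of √(3.3² + 0.3²) ≈ 3.3.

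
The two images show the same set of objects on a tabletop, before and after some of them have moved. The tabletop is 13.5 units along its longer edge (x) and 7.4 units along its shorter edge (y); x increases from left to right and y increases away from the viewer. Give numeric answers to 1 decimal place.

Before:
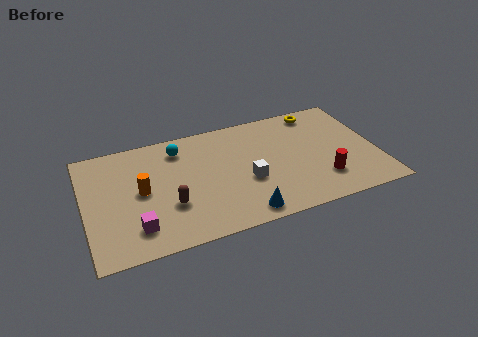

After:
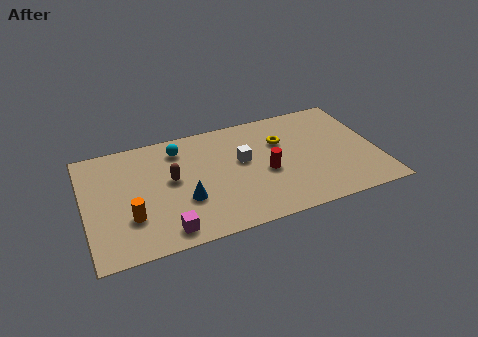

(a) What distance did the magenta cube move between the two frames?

1.4

The magenta cube moved from about (2.2, 1.6) to (3.5, 1.0), a distance of √(1.3² + 0.6²) ≈ 1.4.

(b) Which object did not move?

the cyan sphere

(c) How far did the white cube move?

1.4

The white cube moved from about (7.4, 2.9) to (7.3, 4.3), a distance of √(0.1² + 1.4²) ≈ 1.4.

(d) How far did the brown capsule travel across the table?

1.6

From (3.8, 2.5) to (4.0, 4.1), the brown capsule covered √(0.2² + 1.6²) ≈ 1.6 units.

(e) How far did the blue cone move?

3.0

The blue cone moved from about (7.0, 0.9) to (4.5, 2.6), a distance of √(2.5² + 1.7²) ≈ 3.0.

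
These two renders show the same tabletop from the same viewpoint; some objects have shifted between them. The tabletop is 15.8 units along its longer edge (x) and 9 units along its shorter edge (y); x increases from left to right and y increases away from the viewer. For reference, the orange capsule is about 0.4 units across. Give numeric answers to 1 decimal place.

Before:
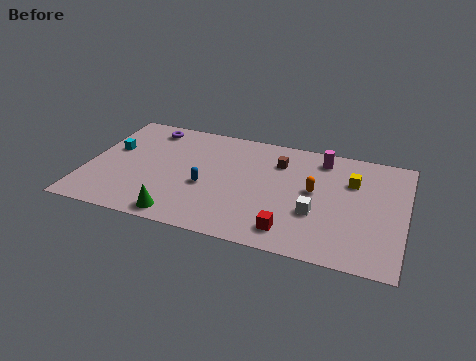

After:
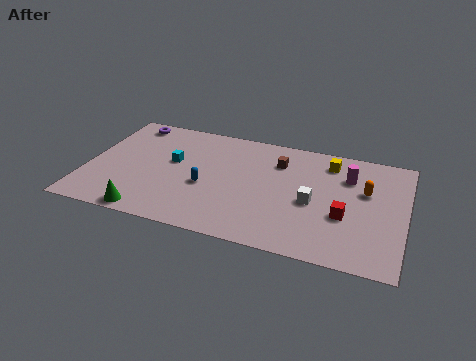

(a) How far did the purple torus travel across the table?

1.0

The purple torus was near (2.7, 7.7) before and (1.7, 7.9) after, so it travelled √(1.0² + 0.2²) ≈ 1.0 units.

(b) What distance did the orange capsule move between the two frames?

2.6

From (11.3, 4.9) to (13.8, 5.6), the orange capsule covered √(2.5² + 0.7²) ≈ 2.6 units.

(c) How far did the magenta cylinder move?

1.8

The magenta cylinder moved from about (11.5, 7.6) to (12.9, 6.5), a distance of √(1.4² + 1.1²) ≈ 1.8.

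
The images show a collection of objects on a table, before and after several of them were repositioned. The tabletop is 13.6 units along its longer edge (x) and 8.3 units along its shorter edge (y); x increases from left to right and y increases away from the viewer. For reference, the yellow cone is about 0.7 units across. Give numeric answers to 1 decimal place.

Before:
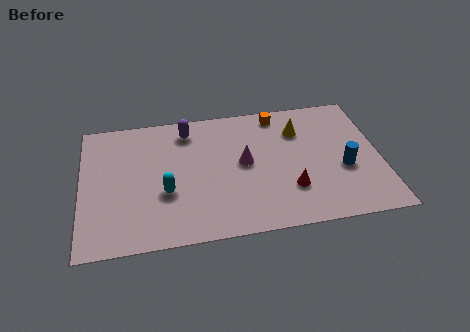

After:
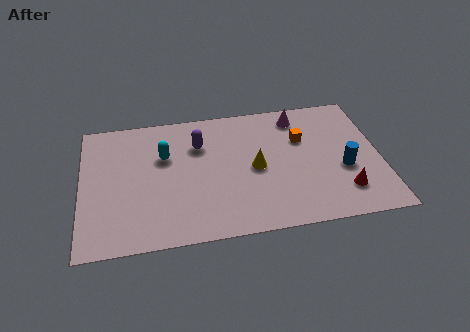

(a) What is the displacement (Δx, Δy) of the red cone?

(2.4, -0.5)

The red cone was at about (9.4, 2.4) and moved to about (11.8, 1.9).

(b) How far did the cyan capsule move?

2.3

The cyan capsule was near (3.8, 3.1) before and (3.8, 5.4) after, so it travelled √(0.0² + 2.3²) ≈ 2.3 units.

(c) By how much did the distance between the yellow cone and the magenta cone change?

+0.6

They were about 3.1 units apart before and 3.7 after — 0.6 units further apart.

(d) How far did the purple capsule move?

1.1

From (4.9, 6.9) to (5.4, 5.9), the purple capsule covered √(0.5² + 1.0²) ≈ 1.1 units.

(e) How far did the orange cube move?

2.1

The orange cube moved from about (9.1, 7.3) to (10.1, 5.5), a distance of √(1.0² + 1.8²) ≈ 2.1.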